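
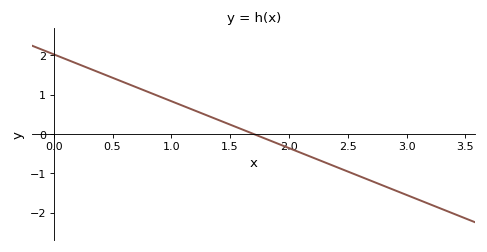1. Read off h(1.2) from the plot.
0.595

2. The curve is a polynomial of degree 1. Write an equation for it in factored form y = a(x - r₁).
y = -1.19(x - 1.7)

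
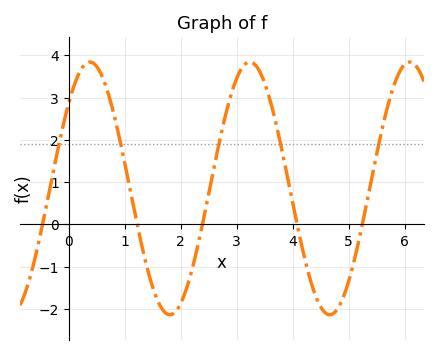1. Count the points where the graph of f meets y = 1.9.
5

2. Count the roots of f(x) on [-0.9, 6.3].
5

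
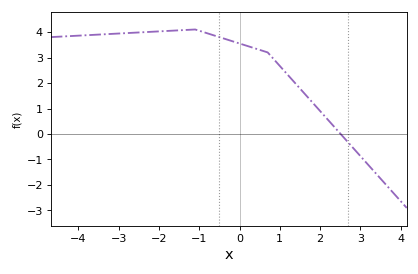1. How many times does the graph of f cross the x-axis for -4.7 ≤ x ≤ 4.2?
1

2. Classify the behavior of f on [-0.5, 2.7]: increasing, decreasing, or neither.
decreasing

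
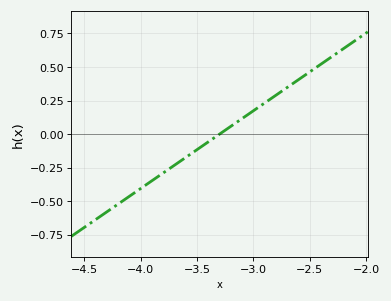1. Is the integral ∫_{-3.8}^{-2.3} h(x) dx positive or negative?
positive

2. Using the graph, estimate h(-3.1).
0.12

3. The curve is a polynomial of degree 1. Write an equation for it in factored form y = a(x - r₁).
y = 0.58(x + 3.3)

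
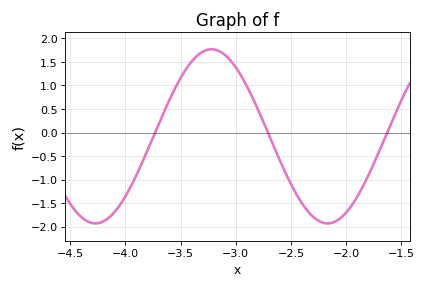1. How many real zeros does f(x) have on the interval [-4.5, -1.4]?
3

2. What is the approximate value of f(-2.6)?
-0.594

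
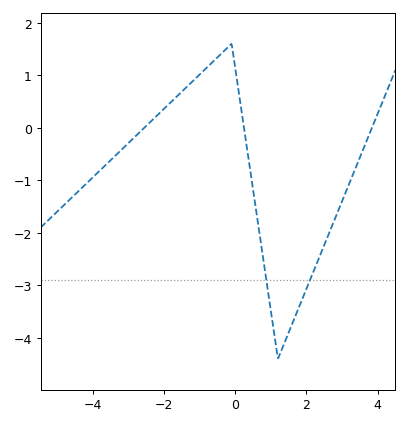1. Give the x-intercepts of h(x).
-2.6, 0.2, 3.8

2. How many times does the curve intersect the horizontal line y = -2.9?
2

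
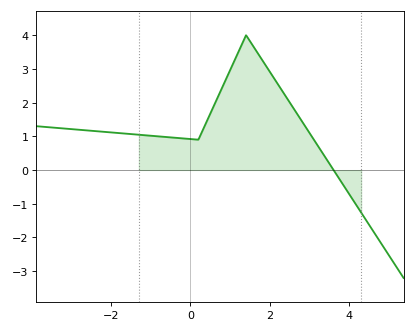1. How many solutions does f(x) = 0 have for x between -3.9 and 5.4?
1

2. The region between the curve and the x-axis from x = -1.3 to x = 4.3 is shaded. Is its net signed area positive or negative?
positive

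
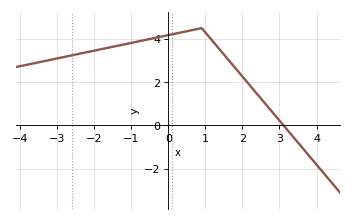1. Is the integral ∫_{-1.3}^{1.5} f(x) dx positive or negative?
positive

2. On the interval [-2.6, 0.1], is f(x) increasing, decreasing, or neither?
increasing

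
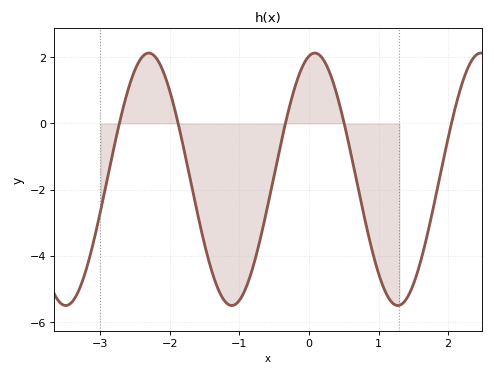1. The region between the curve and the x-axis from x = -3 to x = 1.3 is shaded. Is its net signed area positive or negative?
negative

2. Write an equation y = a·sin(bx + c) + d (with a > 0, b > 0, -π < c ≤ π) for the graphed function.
y = 3.82sin(2.63x + 1.35) - 1.69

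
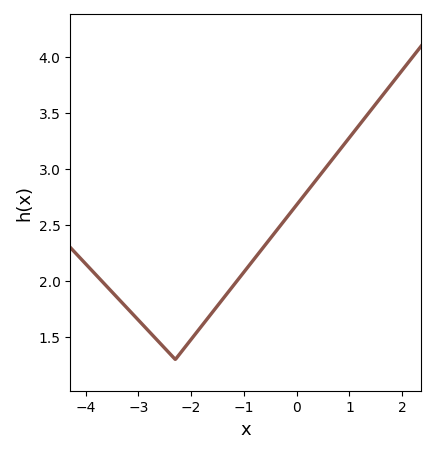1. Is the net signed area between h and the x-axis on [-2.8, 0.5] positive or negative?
positive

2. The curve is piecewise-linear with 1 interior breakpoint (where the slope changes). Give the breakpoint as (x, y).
(-2.3, 1.3)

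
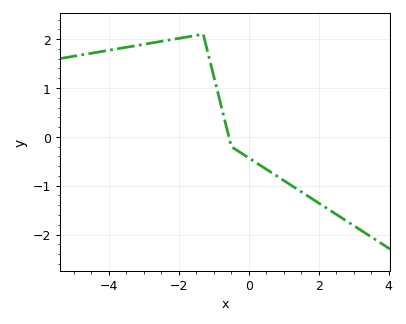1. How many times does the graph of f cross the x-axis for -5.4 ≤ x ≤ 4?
1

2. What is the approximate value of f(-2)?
2.01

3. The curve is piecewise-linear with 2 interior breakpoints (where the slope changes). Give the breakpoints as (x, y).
(-1.3, 2.1); (-0.5, -0.2)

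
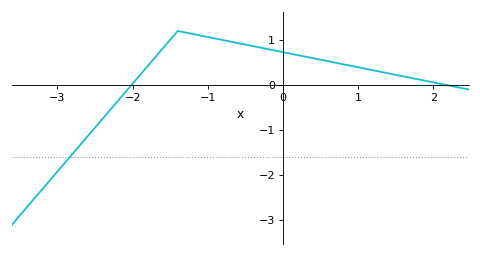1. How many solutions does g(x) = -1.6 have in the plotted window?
1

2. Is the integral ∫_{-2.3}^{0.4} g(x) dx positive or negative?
positive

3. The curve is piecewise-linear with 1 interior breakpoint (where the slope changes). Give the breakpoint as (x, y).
(-1.4, 1.2)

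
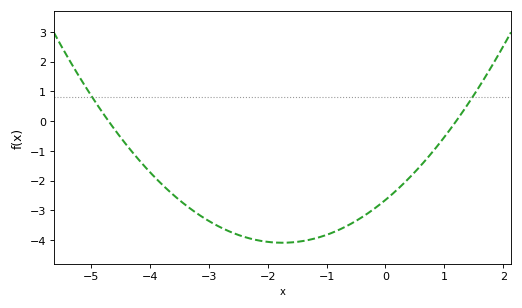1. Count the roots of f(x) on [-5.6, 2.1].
2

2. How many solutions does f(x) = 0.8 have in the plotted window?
2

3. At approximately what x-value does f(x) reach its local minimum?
-1.8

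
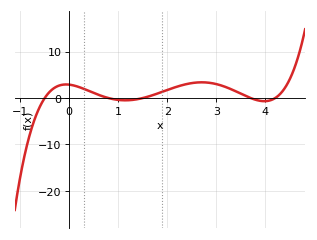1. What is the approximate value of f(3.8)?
0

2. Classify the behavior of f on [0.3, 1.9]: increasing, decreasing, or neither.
neither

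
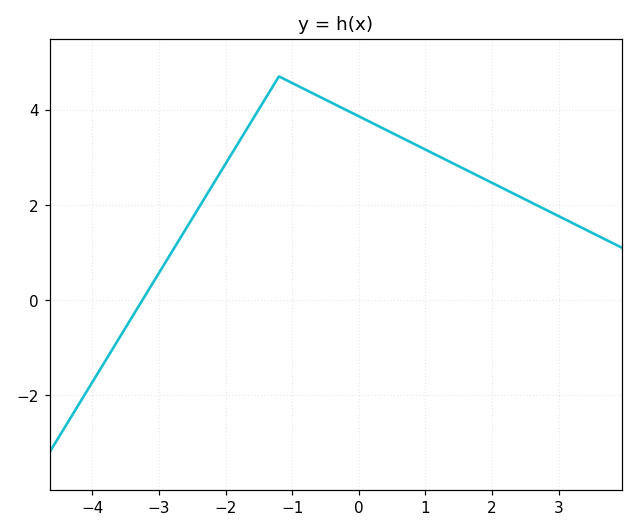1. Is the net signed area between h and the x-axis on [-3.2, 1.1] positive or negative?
positive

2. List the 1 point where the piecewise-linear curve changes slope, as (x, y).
(-1.2, 4.7)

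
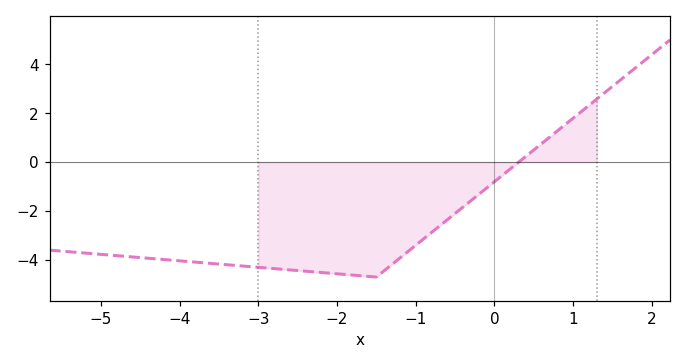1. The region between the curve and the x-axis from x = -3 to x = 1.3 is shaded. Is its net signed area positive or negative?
negative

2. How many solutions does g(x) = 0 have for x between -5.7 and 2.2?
1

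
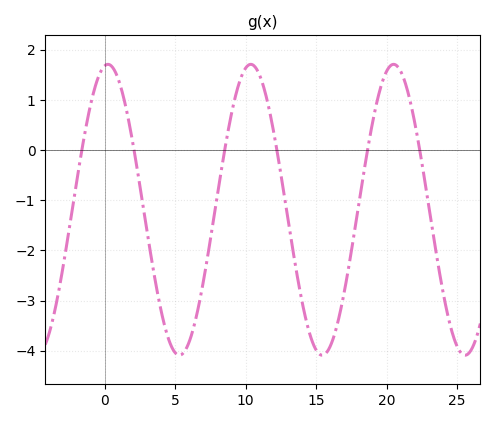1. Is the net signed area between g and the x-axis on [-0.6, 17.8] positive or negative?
negative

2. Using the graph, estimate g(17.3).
-2.3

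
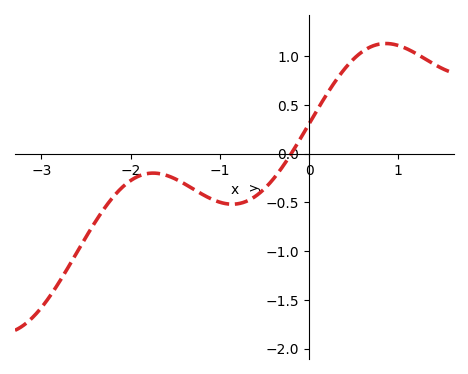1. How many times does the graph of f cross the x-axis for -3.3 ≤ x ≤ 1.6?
1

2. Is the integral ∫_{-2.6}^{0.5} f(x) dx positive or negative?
negative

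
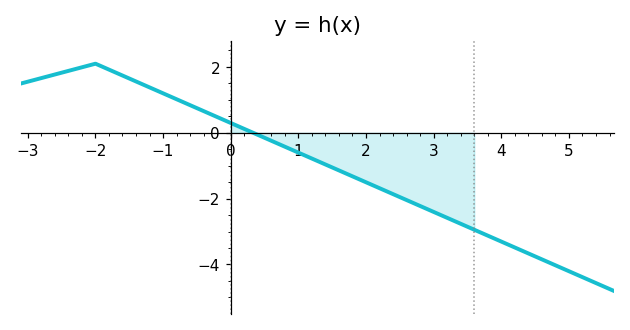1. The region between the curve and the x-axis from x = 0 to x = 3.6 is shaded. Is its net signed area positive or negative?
negative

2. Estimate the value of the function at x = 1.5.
-1.1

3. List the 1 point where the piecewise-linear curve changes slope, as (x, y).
(-2, 2.1)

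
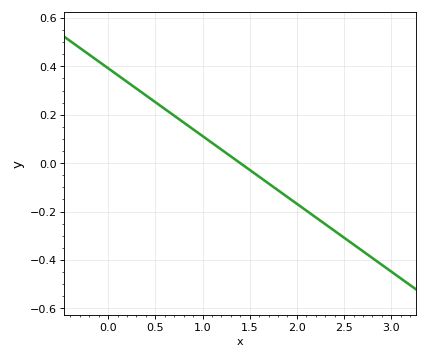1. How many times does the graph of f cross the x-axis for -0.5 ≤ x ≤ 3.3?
1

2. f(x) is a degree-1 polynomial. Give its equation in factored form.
y = -0.28(x - 1.4)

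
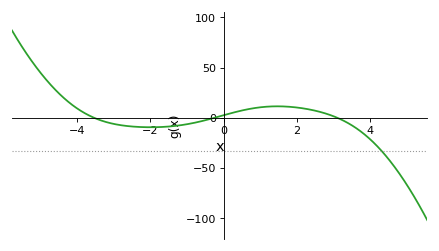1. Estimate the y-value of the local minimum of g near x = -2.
-10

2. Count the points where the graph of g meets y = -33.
1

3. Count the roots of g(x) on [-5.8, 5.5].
3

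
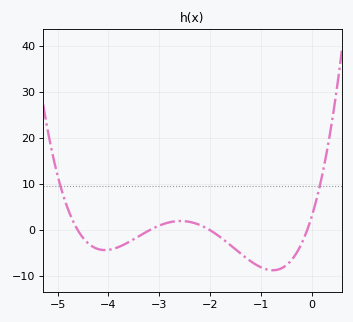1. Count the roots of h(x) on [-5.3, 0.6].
4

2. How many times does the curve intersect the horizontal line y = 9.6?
2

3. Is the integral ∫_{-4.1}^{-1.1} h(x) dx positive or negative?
negative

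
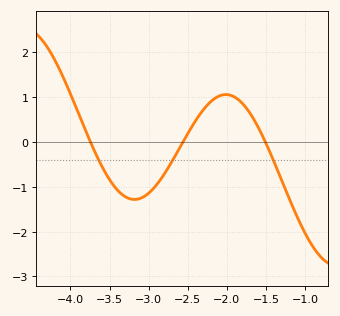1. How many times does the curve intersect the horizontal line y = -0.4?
3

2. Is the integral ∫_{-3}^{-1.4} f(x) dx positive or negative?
positive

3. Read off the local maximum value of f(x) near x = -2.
1.05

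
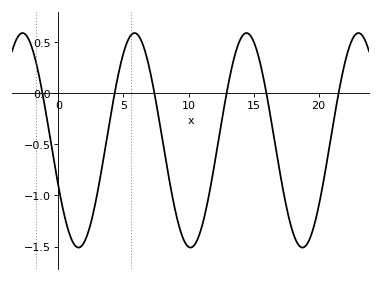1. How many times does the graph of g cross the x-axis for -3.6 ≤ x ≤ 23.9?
6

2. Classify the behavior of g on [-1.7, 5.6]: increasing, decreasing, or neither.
neither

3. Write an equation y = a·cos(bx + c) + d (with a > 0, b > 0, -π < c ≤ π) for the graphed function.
y = 1.05cos(0.73x + 2.01) - 0.46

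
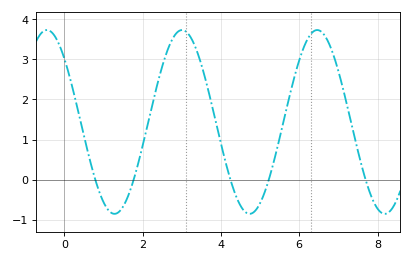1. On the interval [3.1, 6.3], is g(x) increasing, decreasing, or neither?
neither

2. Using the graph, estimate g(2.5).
2.82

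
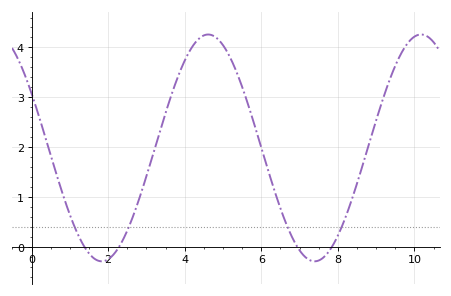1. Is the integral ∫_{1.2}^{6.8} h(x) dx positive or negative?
positive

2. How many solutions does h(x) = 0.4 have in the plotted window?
4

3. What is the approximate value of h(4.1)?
3.89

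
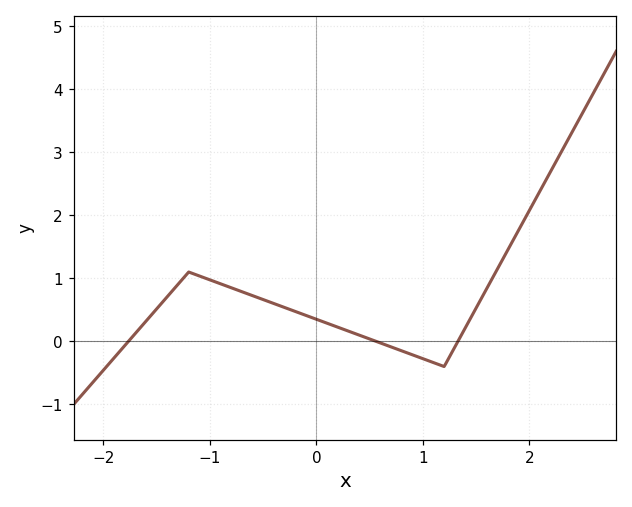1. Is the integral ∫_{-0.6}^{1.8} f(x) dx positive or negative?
positive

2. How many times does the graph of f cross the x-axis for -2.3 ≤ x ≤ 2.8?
3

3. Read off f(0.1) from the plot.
0.3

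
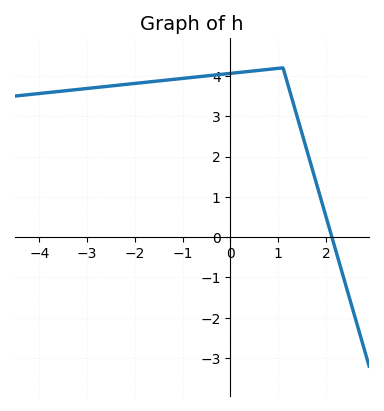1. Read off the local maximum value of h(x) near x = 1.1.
4.2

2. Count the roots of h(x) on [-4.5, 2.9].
1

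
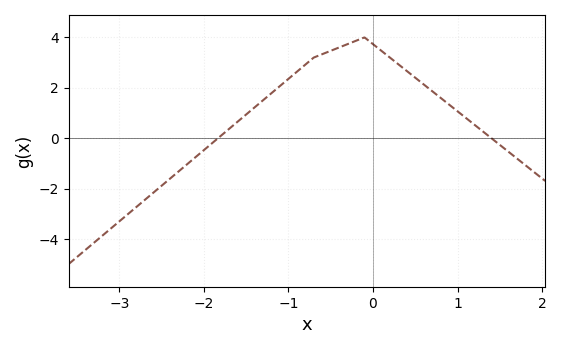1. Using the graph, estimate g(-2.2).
-1.04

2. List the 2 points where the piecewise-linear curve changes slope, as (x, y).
(-0.7, 3.2); (-0.1, 4)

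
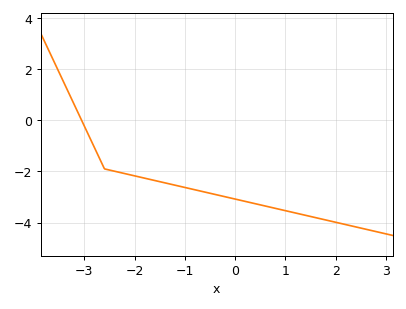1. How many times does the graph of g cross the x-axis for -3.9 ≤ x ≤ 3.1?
1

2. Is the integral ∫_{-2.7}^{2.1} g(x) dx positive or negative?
negative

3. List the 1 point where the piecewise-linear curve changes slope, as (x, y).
(-2.6, -1.9)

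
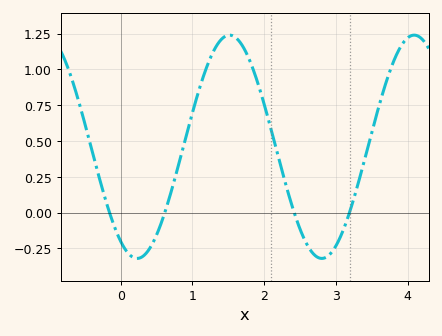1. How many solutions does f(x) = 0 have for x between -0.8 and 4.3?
4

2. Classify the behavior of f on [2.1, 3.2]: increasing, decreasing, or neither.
neither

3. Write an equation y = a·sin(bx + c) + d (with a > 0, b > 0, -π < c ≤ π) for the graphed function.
y = 0.78sin(2.44x - 2.13) + 0.46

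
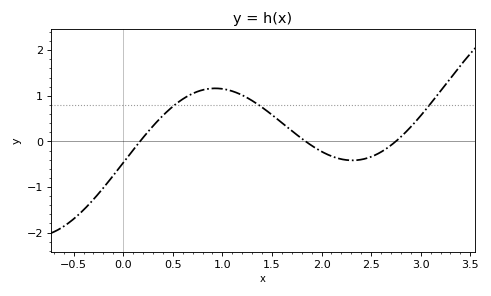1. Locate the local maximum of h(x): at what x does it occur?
0.9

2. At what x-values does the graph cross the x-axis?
0.2, 1.8, 2.7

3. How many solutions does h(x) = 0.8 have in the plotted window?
3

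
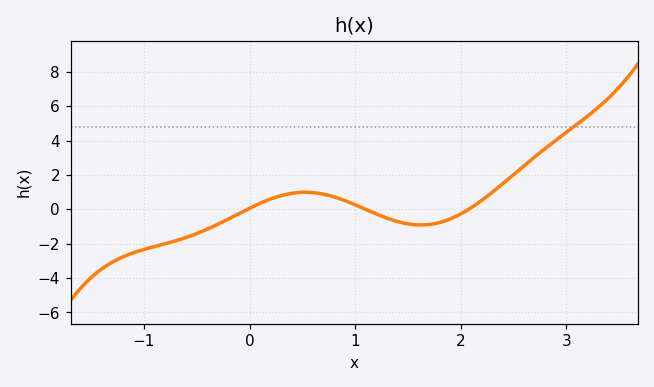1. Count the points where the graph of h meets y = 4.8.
1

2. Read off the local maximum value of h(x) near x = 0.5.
1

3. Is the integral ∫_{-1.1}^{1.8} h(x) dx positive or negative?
negative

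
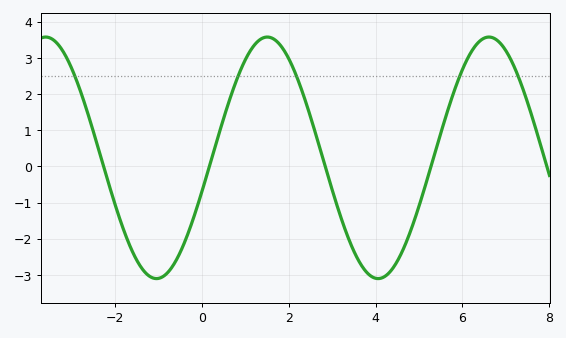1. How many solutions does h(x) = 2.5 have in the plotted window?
5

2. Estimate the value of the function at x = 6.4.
3.5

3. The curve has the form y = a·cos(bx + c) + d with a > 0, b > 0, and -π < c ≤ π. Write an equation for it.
y = 3.34cos(1.2x - 1.9) + 0.24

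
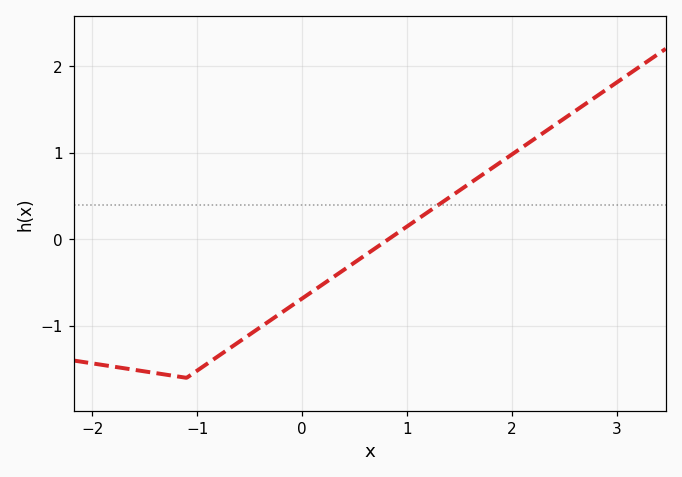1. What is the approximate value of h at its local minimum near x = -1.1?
-1.6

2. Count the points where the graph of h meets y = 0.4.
1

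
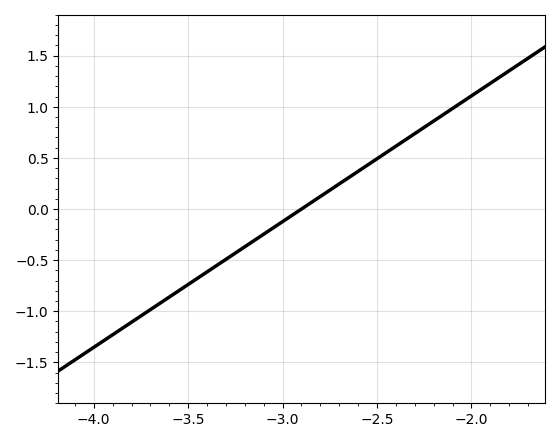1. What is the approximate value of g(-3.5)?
-0.738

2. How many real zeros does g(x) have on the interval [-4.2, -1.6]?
1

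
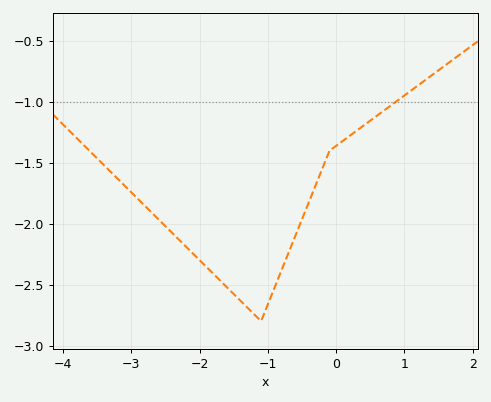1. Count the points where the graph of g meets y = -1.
1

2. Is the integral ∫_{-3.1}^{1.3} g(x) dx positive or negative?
negative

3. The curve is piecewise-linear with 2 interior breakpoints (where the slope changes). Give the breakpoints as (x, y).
(-1.1, -2.8); (-0.1, -1.4)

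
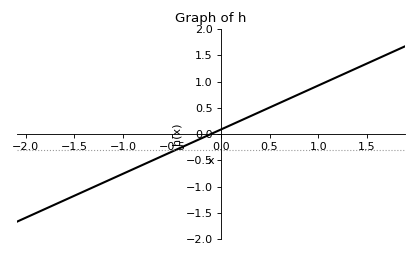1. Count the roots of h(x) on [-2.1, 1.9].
1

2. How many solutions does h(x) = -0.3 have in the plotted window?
1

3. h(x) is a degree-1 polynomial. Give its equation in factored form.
y = 0.84(x + 0.1)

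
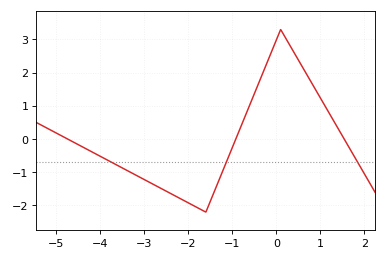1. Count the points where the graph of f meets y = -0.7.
3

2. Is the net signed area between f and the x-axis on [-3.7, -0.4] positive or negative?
negative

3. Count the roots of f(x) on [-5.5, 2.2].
3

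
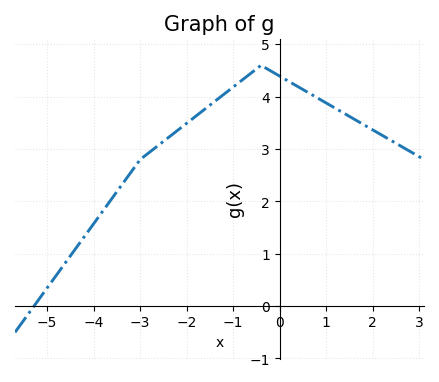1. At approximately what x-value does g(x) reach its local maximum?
-0.399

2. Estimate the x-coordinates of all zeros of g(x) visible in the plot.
-5.28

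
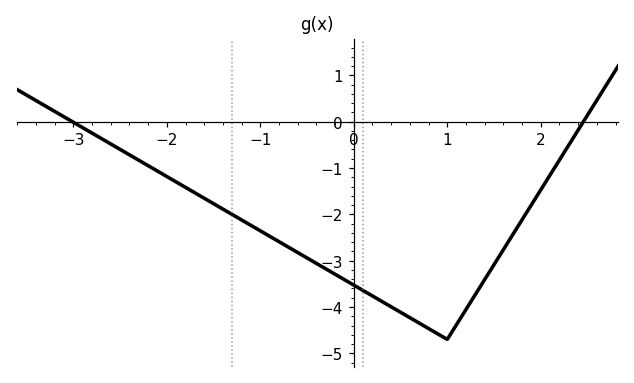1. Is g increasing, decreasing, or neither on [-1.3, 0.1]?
decreasing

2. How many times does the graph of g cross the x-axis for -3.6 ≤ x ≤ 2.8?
2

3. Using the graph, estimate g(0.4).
-4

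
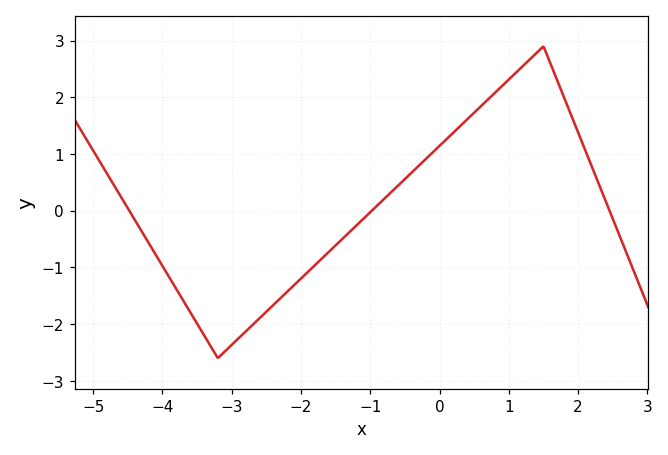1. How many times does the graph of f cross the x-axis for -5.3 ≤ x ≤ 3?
3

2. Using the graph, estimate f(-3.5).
-2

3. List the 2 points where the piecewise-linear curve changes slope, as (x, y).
(-3.2, -2.6); (1.5, 2.9)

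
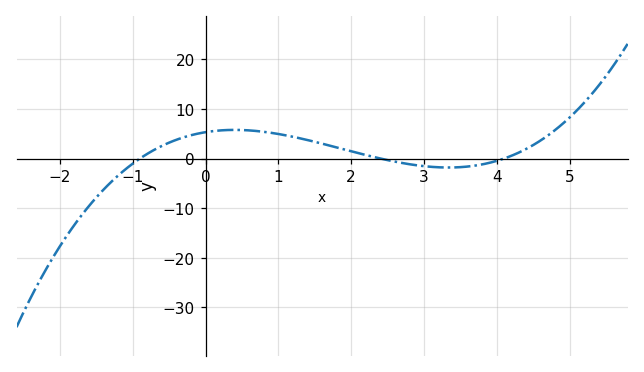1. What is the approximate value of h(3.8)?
-1.18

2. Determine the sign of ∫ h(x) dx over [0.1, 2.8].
positive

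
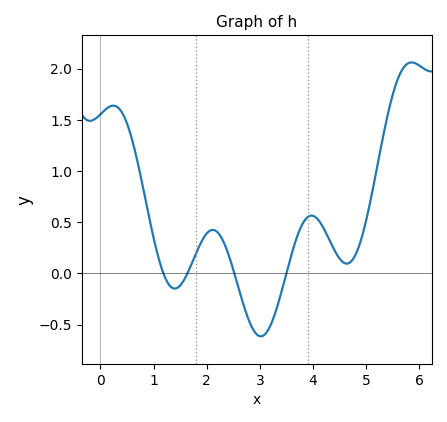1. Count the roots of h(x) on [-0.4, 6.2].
4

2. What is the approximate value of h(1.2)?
0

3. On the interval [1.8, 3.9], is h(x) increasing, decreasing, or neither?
neither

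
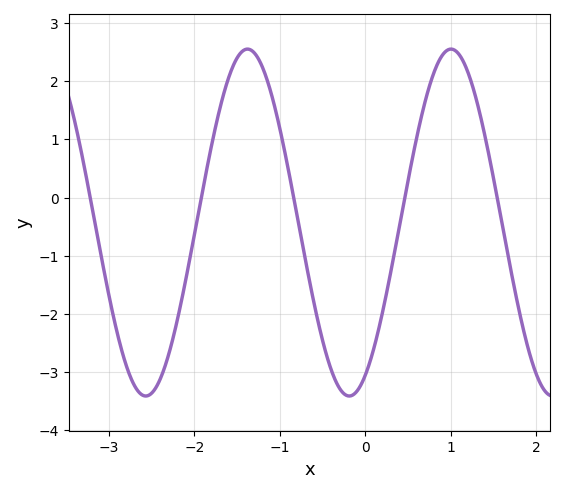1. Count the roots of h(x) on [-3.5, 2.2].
5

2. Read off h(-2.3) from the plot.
-2.7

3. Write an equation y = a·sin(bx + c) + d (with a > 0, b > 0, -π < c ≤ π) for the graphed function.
y = 2.98sin(2.6x - 1.1) - 0.43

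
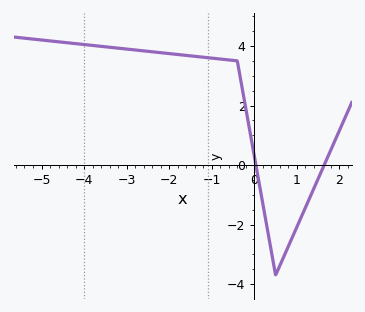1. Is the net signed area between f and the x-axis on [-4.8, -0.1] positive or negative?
positive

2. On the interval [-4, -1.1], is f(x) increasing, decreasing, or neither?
decreasing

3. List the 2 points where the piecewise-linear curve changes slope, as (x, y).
(-0.4, 3.5); (0.5, -3.7)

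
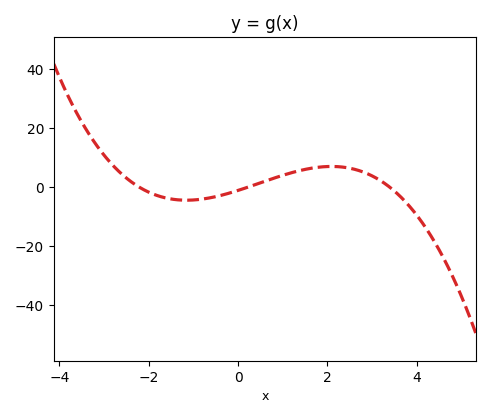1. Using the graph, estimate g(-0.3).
-2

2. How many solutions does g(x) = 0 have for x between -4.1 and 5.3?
3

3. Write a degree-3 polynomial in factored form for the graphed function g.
y = -0.67(x + 2.2)(x - 0.2)(x - 3.4)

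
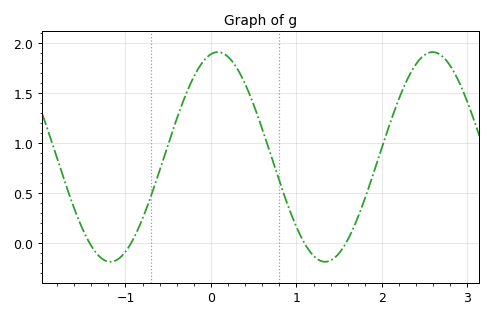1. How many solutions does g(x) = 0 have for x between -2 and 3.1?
4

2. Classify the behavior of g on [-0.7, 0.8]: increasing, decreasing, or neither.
neither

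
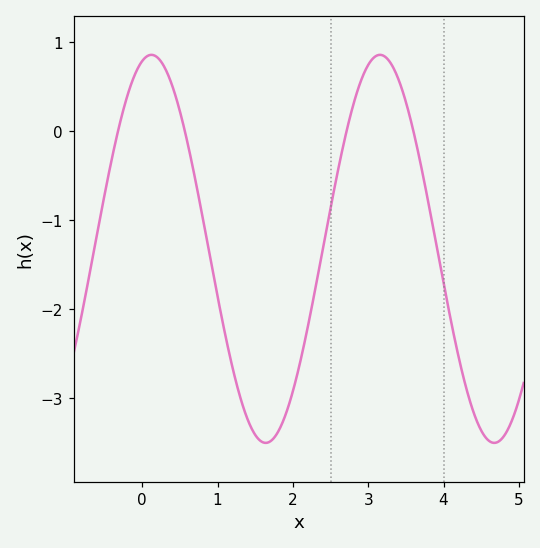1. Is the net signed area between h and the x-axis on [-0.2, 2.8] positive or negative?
negative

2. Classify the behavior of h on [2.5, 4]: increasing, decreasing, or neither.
neither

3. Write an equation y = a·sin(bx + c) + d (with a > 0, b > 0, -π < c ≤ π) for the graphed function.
y = 2.18sin(2.07x + 1.32) - 1.32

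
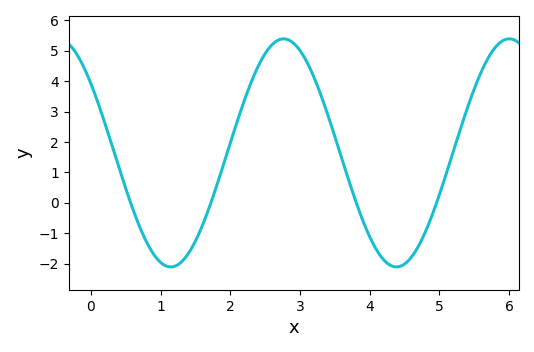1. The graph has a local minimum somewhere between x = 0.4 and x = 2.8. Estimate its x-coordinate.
1.15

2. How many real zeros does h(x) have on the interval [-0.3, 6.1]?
4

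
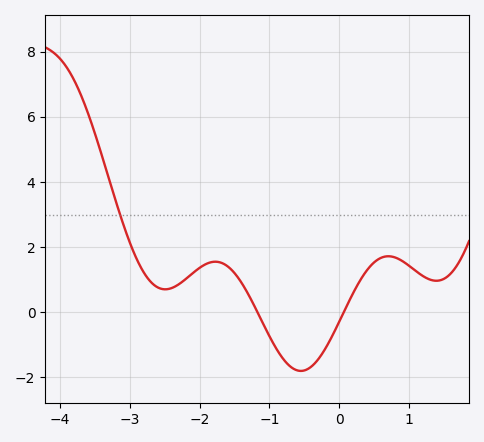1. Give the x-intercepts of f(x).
-1.17, 0.062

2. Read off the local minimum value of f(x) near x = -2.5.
0.704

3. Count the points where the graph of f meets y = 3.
1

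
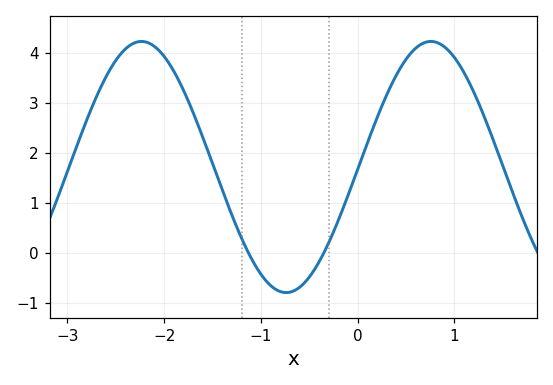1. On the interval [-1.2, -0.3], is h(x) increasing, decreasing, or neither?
neither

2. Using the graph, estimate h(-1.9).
3.64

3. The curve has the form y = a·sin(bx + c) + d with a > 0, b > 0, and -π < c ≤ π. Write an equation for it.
y = 2.51sin(2.1x - 0.02) + 1.72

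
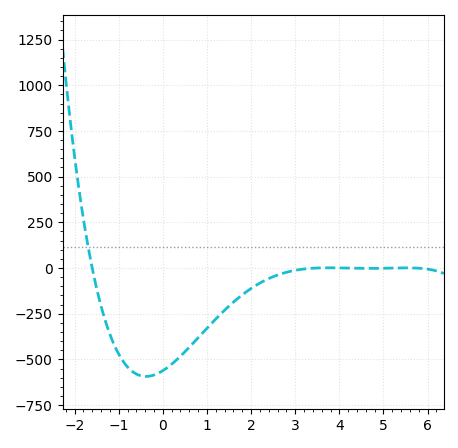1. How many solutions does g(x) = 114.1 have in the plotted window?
1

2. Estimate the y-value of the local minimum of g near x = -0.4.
-593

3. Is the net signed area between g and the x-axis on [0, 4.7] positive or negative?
negative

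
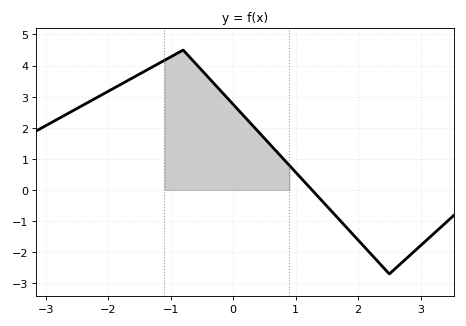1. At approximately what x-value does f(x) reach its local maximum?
-0.802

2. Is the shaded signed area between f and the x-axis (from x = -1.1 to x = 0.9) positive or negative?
positive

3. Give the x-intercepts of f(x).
1.26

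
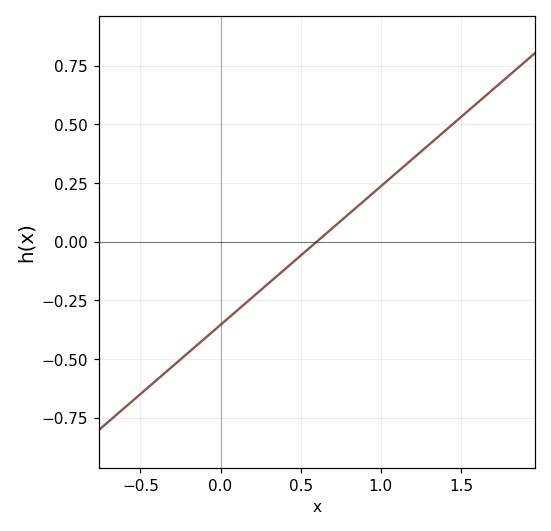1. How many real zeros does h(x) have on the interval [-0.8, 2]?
1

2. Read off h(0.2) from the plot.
-0.24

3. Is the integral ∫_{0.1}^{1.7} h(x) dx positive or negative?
positive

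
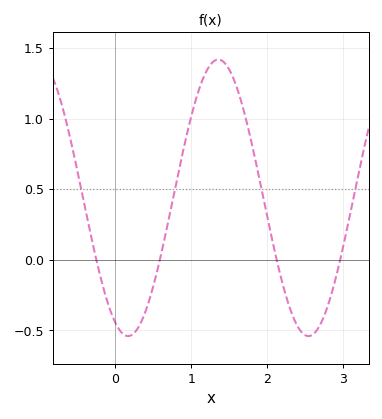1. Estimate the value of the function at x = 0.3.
-0.483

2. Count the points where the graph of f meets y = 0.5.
4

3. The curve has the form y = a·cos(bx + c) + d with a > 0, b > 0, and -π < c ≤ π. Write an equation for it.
y = 0.98cos(2.65x + 2.69) + 0.44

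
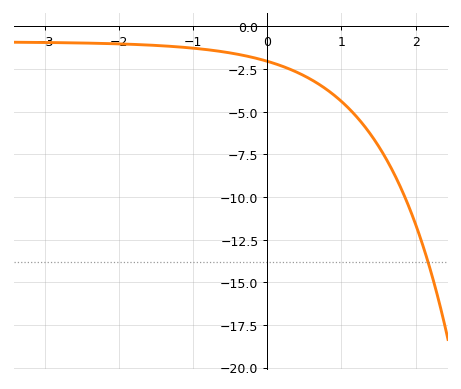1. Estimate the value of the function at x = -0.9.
-1.4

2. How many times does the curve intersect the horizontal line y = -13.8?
1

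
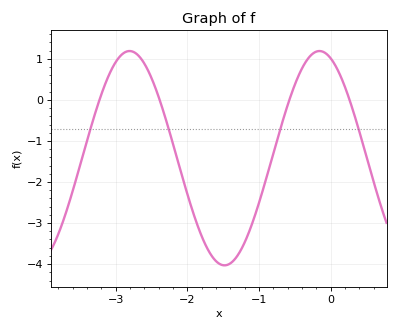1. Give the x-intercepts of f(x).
-3.2, -2.4, -0.6, 0.3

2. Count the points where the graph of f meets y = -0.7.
4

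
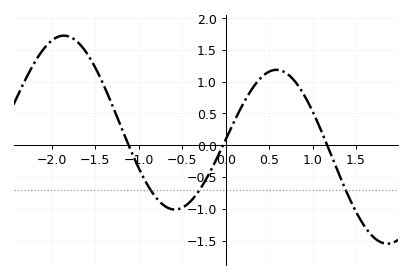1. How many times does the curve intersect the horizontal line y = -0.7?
3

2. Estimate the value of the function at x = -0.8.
-0.8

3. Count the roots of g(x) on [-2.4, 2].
3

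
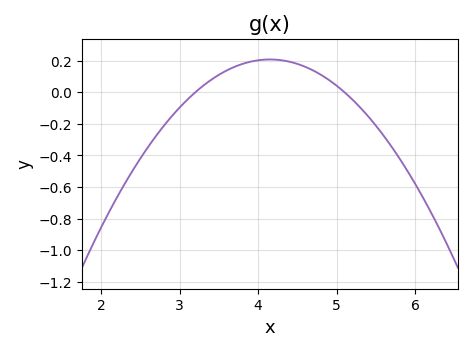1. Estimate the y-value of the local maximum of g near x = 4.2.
0.208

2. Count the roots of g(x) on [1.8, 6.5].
2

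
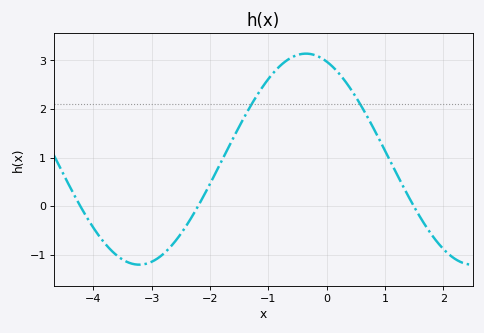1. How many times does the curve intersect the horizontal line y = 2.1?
2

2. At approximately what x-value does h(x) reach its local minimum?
-3.21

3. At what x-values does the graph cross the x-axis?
-4.22, -2.21, 1.49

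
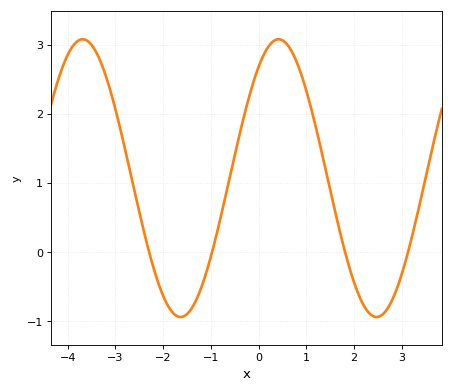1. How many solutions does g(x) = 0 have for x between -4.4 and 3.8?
4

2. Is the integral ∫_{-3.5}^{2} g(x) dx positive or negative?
positive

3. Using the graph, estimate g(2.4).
-0.928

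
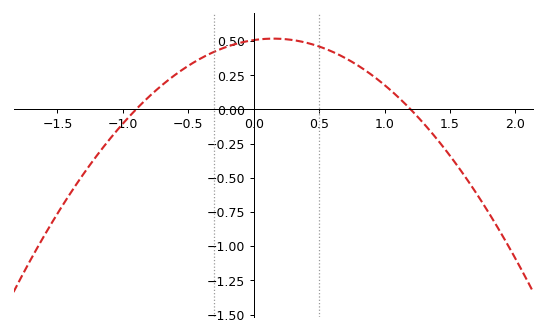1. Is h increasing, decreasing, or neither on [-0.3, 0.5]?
neither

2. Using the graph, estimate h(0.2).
0.517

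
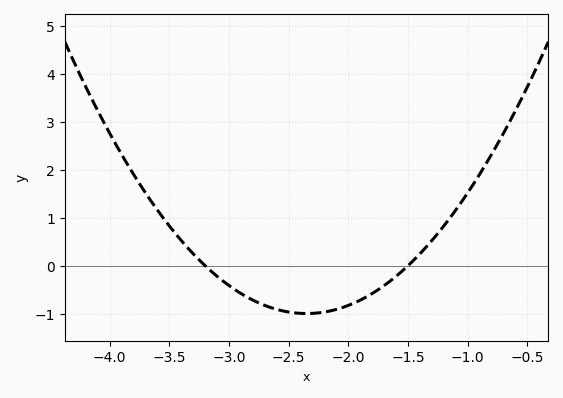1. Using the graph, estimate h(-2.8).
-0.7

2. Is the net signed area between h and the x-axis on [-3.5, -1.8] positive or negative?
negative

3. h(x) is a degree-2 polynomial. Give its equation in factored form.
y = 1.38(x + 3.2)(x + 1.5)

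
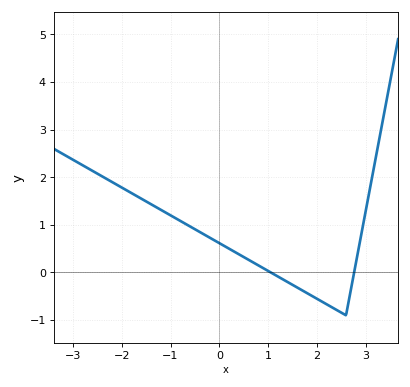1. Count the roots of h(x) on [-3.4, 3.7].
2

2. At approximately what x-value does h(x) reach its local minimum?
2.6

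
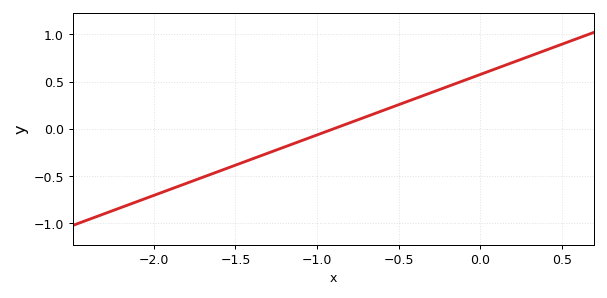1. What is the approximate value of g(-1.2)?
-0.2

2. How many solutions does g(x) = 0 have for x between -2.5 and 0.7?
1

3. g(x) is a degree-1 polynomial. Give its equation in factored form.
y = 0.64(x + 0.9)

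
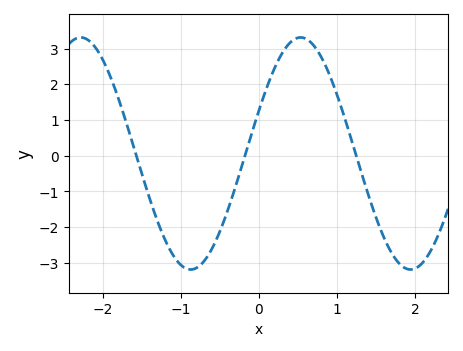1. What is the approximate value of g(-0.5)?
-2.1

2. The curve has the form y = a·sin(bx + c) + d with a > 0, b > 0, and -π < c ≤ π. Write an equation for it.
y = 3.25sin(2.2x + 0.38) + 0.06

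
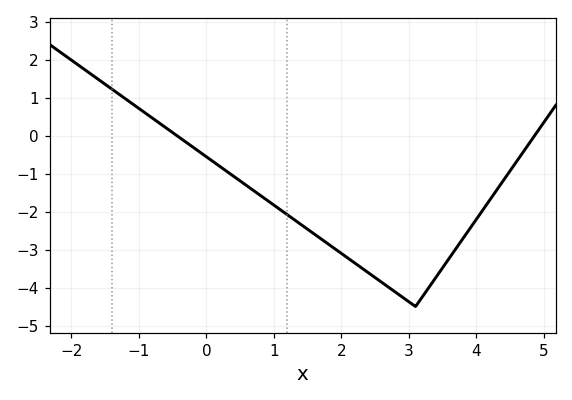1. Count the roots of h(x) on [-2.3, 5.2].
2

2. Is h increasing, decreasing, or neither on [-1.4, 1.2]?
decreasing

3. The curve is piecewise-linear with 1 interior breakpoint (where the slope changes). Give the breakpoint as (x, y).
(3.1, -4.5)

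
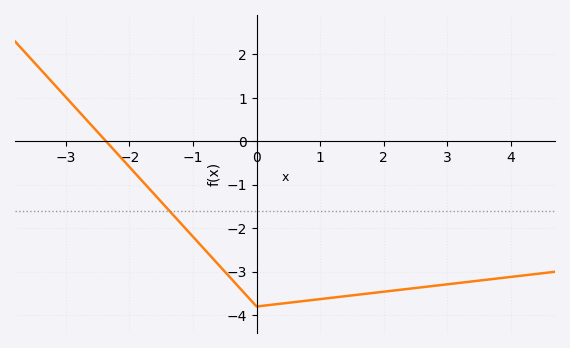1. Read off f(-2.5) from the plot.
0.2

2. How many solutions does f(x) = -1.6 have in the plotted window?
1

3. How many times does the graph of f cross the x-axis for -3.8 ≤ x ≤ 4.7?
1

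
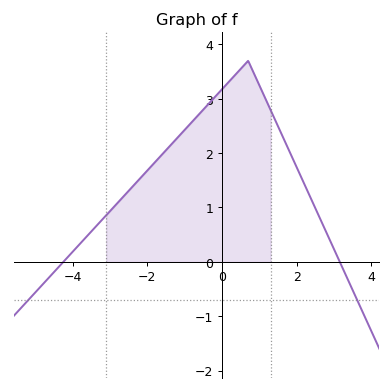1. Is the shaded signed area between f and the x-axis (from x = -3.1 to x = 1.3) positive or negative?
positive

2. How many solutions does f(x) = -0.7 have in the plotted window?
2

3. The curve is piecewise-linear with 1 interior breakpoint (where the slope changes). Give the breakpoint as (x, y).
(0.7, 3.7)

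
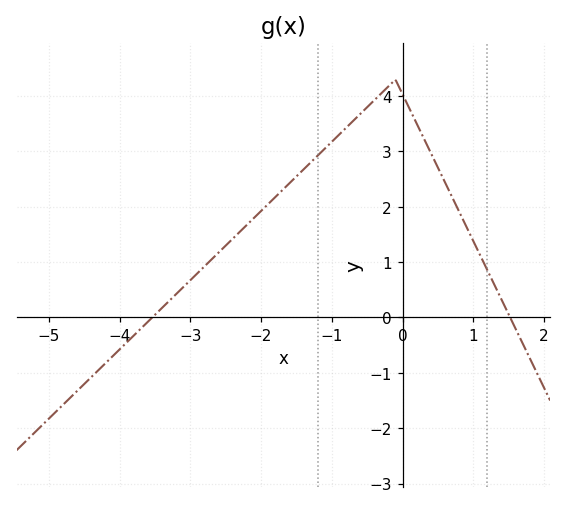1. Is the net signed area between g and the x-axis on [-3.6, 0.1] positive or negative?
positive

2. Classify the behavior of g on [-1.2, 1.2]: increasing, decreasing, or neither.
neither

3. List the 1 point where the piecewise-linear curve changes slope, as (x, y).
(-0.1, 4.3)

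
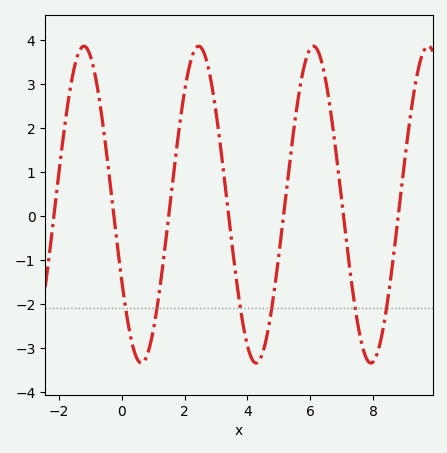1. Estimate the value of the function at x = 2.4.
3.86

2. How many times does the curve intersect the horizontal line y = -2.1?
6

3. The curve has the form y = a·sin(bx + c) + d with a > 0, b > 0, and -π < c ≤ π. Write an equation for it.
y = 3.61sin(1.72x - 2.64) + 0.26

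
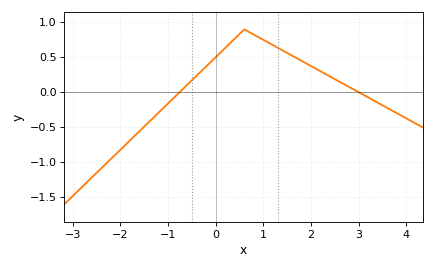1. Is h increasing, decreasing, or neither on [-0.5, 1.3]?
neither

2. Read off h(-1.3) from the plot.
-0.358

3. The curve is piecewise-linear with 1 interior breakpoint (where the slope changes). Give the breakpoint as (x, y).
(0.6, 0.9)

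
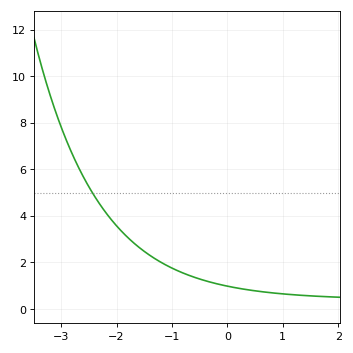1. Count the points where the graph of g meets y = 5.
1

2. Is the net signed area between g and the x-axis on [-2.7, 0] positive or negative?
positive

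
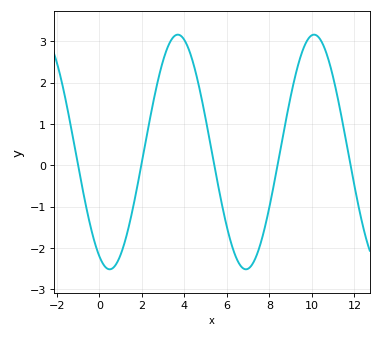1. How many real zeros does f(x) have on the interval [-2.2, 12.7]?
5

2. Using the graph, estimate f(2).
0.1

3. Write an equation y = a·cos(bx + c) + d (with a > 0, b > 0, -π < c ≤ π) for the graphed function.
y = 2.84cos(0.98x + 2.7) + 0.32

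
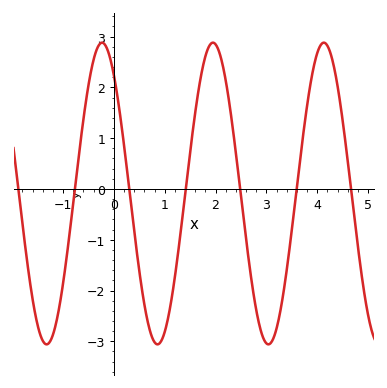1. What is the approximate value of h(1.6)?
1.5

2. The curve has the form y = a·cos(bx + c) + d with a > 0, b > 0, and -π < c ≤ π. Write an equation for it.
y = 2.97cos(2.88x + 0.67) - 0.09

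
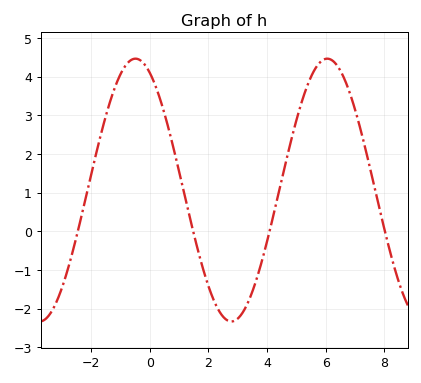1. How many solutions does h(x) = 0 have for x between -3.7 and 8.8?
4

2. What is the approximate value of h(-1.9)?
1.8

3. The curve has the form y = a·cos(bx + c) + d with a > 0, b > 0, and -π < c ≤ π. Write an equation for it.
y = 3.4cos(0.96x + 0.47) + 1.07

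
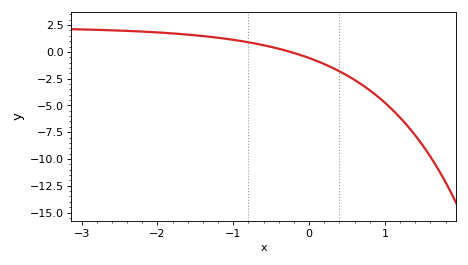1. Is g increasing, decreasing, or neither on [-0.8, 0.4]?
decreasing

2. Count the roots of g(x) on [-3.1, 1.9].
1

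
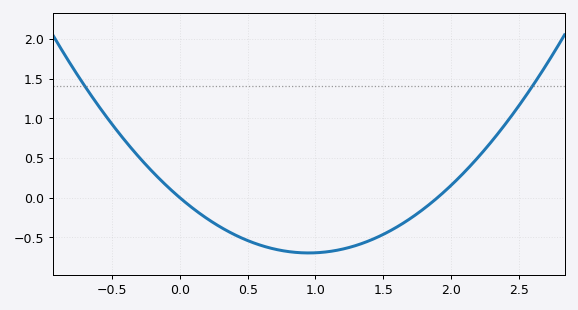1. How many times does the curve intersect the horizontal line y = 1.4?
2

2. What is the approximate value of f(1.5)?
-0.45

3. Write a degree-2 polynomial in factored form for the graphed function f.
y = 0.77(x - 0)(x - 1.9)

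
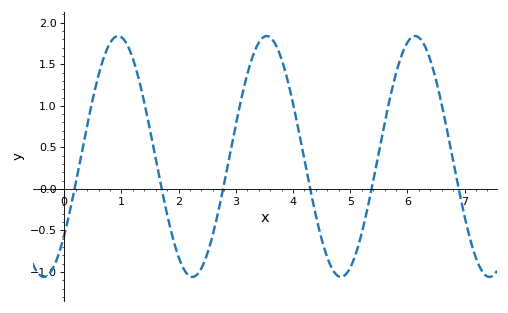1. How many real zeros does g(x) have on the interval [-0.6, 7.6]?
6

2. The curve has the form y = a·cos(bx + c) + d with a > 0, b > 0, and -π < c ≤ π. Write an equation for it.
y = 1.45cos(2.42x - 2.28) + 0.39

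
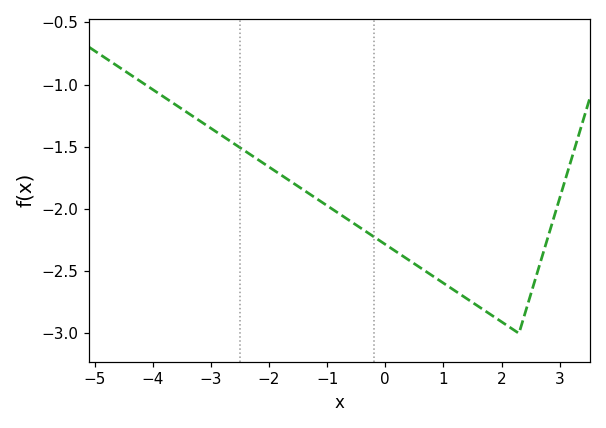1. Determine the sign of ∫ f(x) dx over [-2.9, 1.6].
negative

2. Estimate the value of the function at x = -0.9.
-2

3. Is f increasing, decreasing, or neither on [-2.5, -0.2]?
decreasing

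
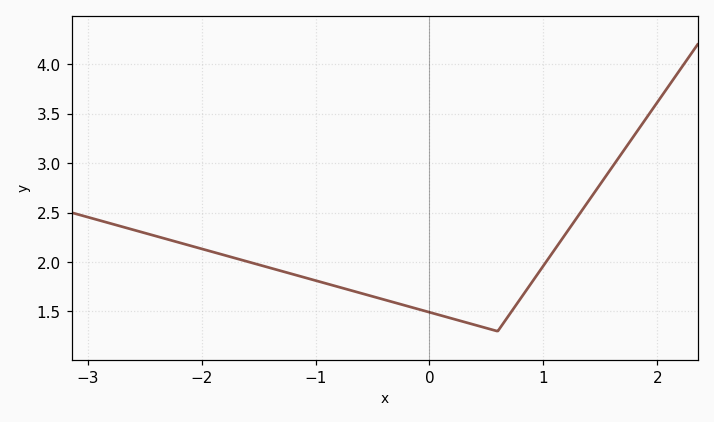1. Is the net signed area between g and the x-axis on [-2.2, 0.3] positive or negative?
positive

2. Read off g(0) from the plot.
1.49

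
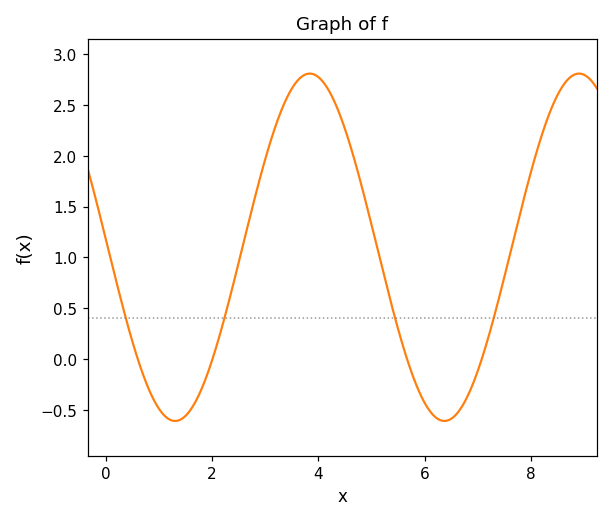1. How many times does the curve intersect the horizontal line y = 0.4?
4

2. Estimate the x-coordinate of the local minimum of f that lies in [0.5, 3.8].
1.31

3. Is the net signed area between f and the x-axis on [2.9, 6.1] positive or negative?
positive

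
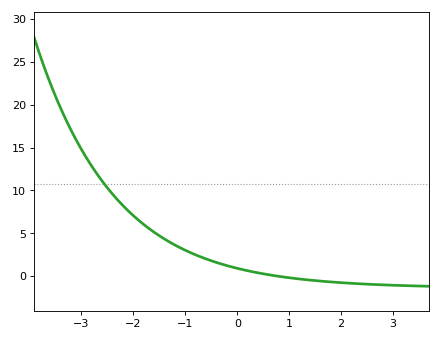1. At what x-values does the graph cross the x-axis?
0.8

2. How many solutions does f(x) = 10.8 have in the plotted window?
1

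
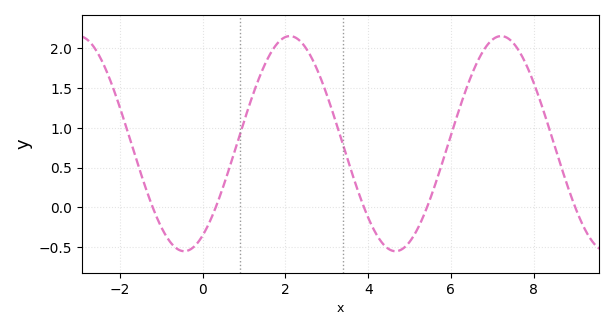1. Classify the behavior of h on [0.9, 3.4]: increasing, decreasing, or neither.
neither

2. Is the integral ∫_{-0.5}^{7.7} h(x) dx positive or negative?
positive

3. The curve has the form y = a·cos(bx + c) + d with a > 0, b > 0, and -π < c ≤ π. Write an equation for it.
y = 1.35cos(1.23x - 2.59) + 0.8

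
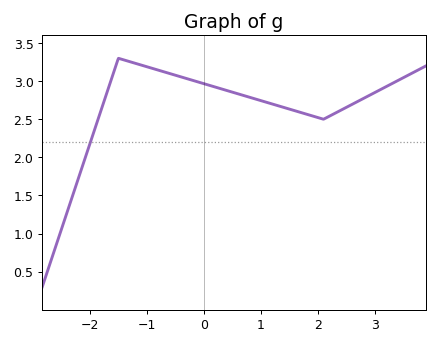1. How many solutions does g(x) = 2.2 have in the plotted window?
1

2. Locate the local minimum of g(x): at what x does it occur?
2.1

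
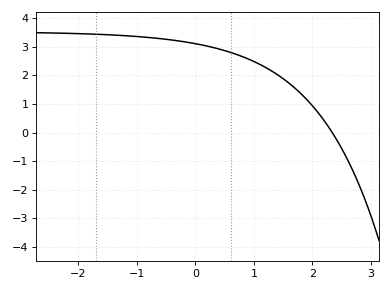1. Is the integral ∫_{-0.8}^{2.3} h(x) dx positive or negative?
positive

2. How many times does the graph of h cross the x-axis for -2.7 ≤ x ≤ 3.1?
1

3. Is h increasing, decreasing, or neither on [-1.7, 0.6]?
decreasing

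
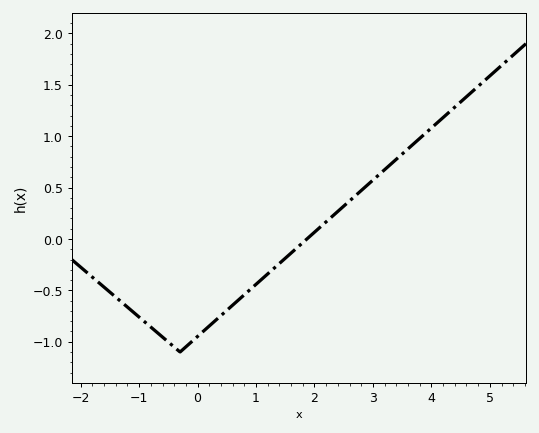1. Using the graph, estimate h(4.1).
1.13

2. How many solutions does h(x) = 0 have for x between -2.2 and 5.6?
1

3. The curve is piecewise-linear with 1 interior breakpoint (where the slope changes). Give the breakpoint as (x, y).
(-0.3, -1.1)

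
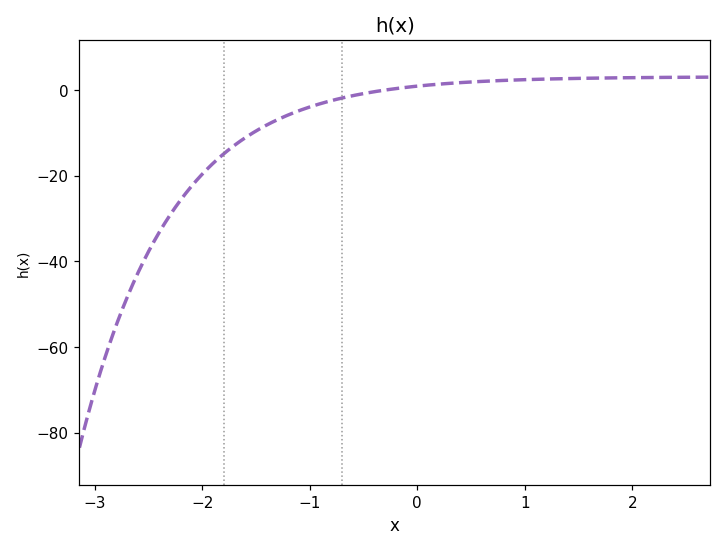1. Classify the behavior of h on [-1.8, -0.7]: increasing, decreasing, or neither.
increasing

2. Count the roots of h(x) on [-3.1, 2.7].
1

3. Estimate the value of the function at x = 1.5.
2.8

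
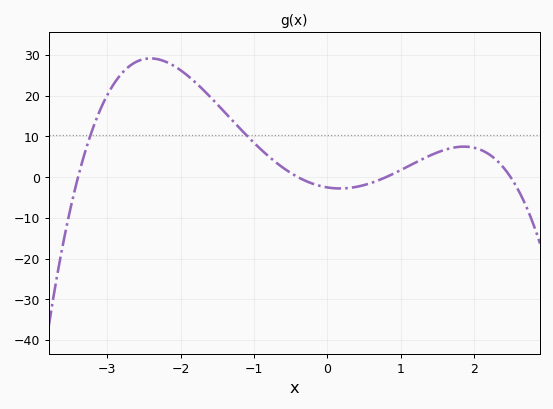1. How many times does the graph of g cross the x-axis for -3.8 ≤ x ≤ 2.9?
4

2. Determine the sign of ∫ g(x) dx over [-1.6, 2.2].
positive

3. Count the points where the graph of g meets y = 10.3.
2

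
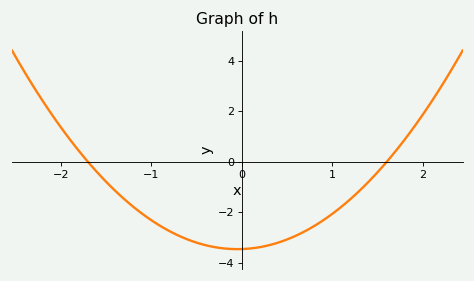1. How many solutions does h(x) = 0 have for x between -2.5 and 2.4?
2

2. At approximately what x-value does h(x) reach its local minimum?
-0.05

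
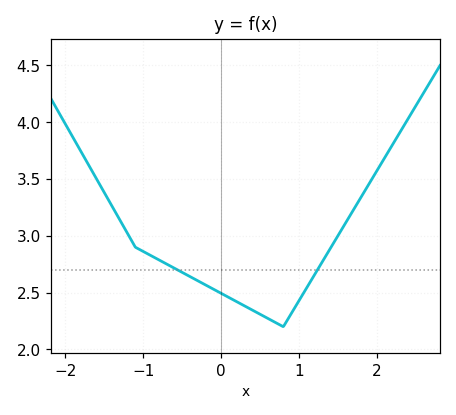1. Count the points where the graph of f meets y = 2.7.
2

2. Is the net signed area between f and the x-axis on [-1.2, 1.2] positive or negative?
positive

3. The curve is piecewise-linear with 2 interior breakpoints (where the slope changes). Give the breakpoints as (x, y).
(-1.1, 2.9); (0.8, 2.2)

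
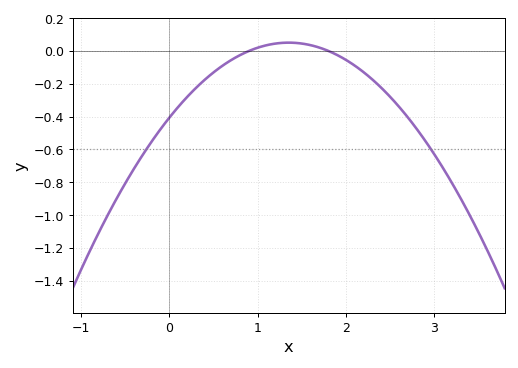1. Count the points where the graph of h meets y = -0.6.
2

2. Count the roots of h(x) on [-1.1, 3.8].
2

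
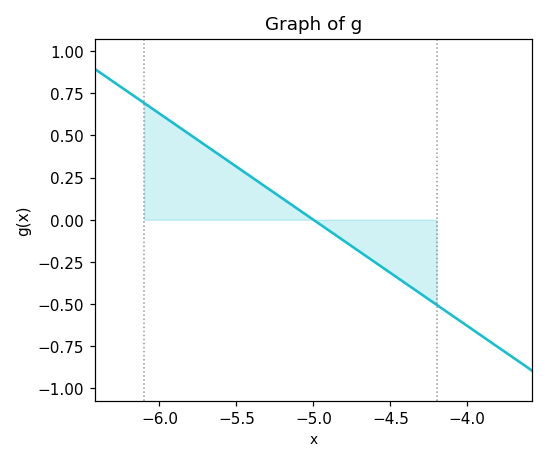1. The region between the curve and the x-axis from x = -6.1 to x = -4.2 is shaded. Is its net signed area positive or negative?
positive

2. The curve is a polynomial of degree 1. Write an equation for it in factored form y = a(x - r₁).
y = -0.63(x + 5)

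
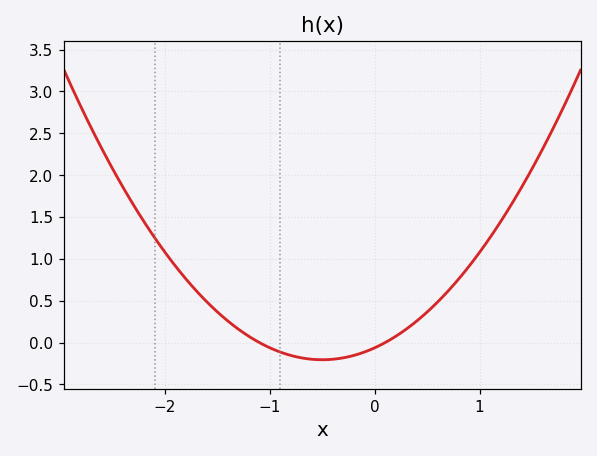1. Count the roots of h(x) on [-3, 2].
2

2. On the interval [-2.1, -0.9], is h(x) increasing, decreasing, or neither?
decreasing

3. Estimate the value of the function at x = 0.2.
0.074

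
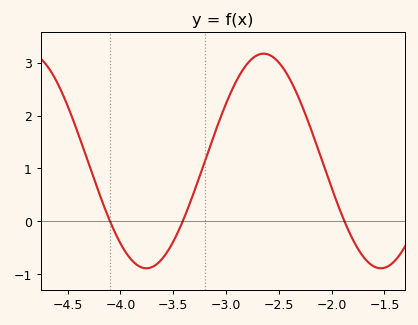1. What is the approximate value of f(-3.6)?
-0.7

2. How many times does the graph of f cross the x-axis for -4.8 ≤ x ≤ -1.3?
3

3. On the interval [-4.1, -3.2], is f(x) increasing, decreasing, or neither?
neither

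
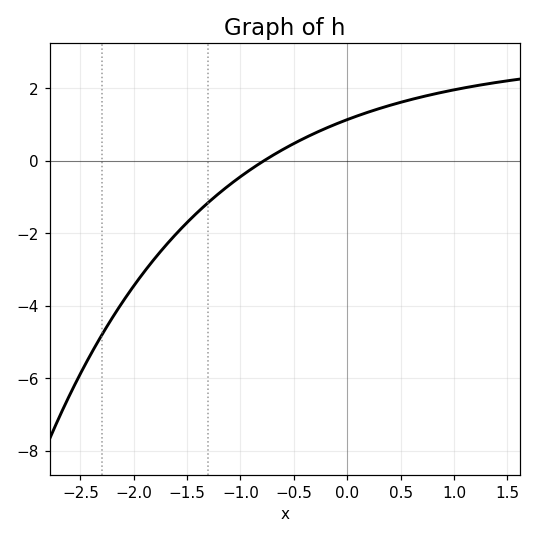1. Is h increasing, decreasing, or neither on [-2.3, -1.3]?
increasing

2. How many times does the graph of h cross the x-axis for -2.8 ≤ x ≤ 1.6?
1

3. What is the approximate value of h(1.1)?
2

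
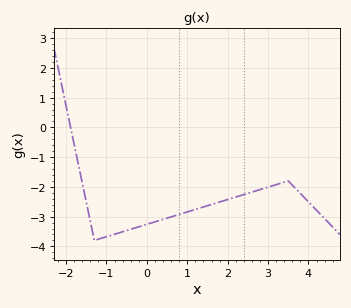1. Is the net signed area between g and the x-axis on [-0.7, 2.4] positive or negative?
negative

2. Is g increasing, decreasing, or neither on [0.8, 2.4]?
increasing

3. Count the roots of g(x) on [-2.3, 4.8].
1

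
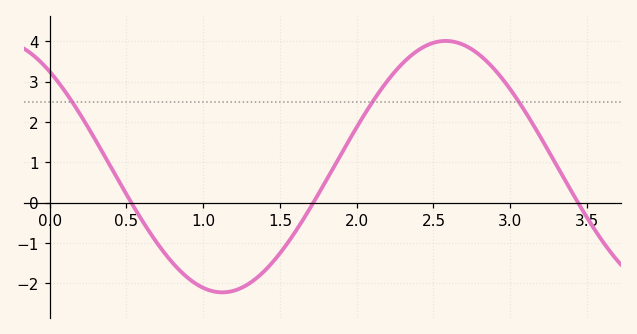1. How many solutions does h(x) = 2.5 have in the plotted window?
3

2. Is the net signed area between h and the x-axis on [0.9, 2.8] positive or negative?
positive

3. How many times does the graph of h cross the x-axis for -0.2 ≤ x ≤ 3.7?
3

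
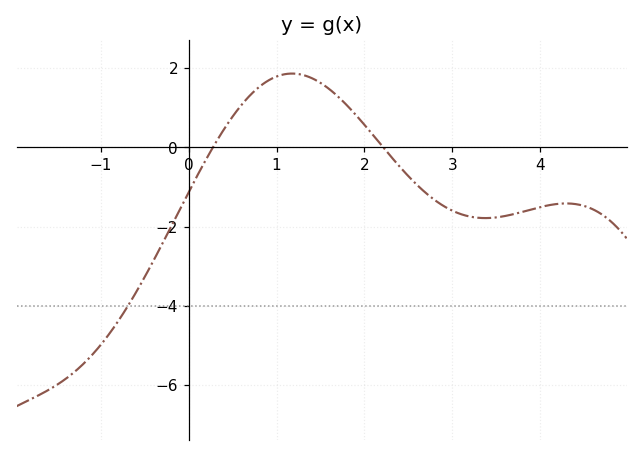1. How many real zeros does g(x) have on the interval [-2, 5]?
2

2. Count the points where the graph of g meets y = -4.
1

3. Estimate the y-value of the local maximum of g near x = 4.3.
-1.42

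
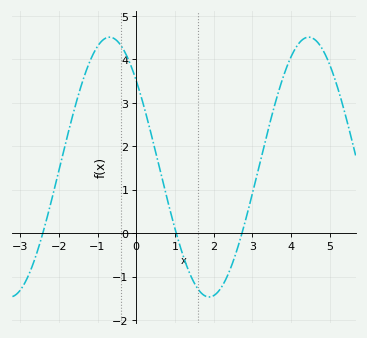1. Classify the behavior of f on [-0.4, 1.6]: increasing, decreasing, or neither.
decreasing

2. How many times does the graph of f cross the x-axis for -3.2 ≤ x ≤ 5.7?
3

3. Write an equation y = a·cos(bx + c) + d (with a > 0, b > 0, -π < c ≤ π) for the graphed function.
y = 2.99cos(1.2x + 0.84) + 1.52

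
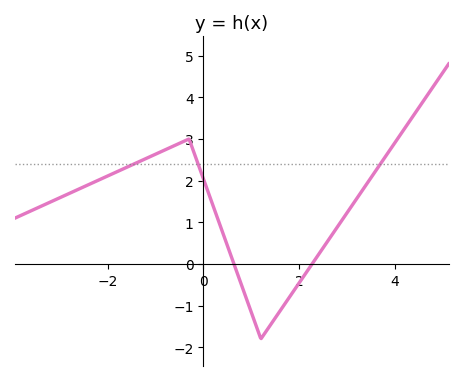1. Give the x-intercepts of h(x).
0.637, 2.27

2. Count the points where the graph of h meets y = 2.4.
3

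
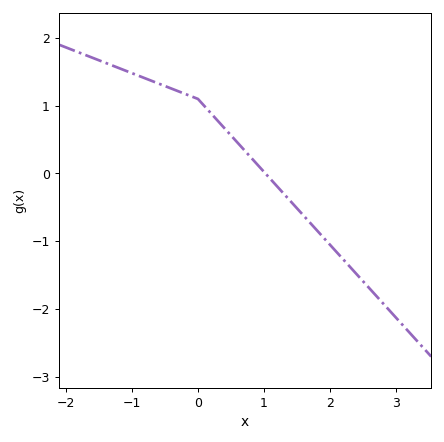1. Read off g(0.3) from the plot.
0.8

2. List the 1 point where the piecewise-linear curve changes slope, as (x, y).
(0, 1.1)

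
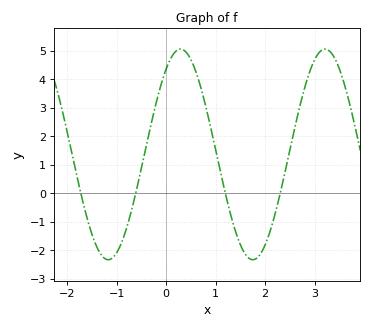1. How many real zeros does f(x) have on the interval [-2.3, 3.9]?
4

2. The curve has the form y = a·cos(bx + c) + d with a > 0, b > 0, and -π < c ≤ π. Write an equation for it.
y = 3.69cos(2.1x - 0.62) + 1.36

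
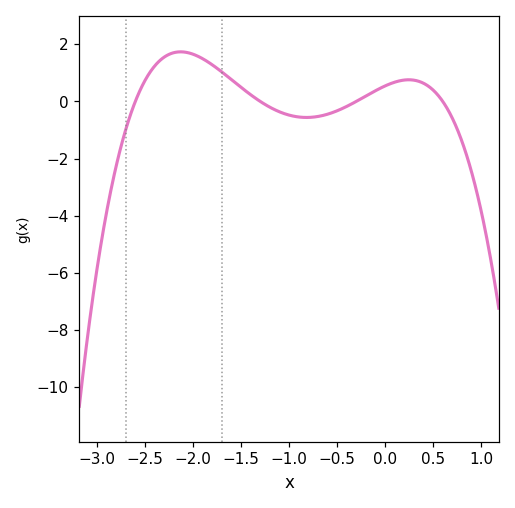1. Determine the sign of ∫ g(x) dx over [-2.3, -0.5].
positive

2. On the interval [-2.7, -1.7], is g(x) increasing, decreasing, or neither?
neither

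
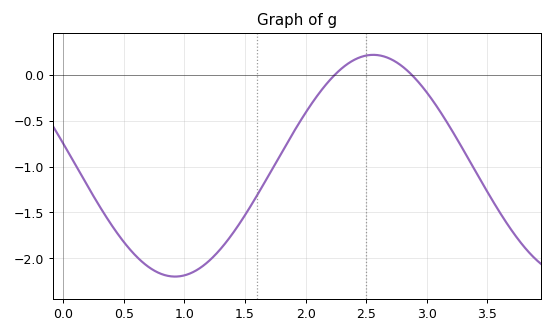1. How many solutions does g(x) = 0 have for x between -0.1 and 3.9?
2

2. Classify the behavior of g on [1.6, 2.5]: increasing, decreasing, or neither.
increasing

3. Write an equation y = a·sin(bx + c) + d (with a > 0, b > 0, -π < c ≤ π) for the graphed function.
y = 1.21sin(1.92x + 2.94) - 0.99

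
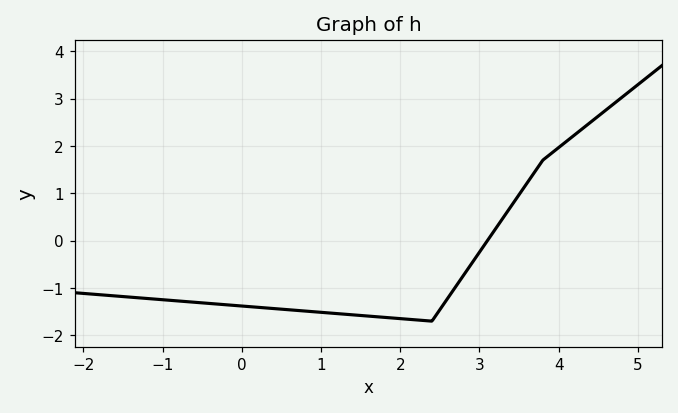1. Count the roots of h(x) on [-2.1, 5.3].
1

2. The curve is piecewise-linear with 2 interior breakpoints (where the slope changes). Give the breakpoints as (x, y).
(2.4, -1.7); (3.8, 1.7)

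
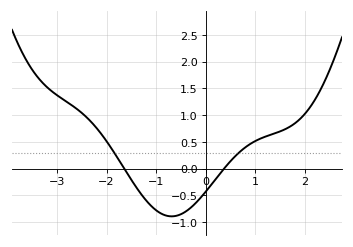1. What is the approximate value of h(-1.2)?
-0.597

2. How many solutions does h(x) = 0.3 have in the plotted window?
2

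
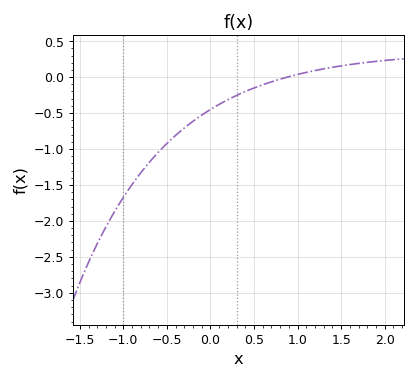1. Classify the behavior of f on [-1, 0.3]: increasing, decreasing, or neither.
increasing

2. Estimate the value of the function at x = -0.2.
-0.614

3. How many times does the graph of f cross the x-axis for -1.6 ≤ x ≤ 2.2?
1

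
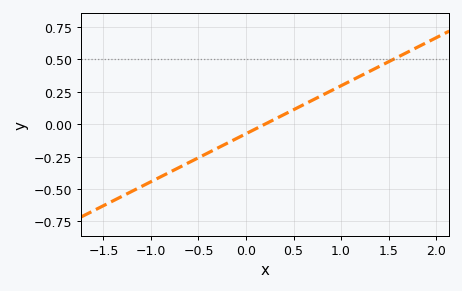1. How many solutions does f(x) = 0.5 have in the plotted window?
1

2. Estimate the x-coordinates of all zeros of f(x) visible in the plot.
0.2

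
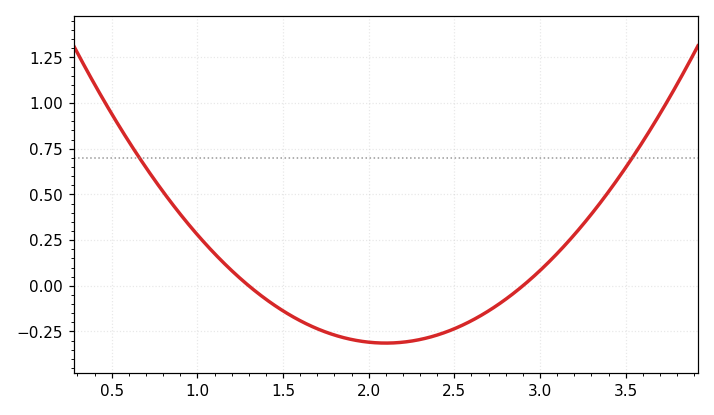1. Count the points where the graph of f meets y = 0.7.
2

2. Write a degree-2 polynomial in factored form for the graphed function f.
y = 0.49(x - 1.3)(x - 2.9)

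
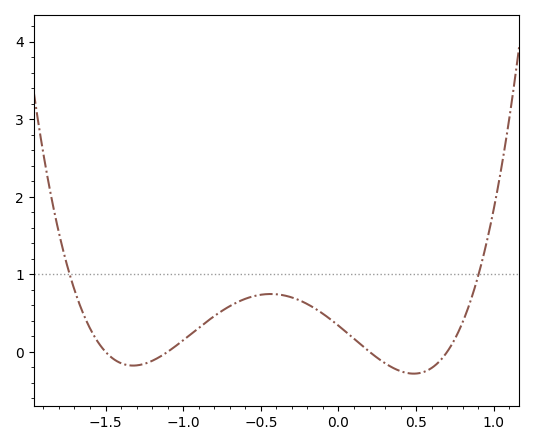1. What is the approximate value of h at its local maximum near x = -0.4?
0.745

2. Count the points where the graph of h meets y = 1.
2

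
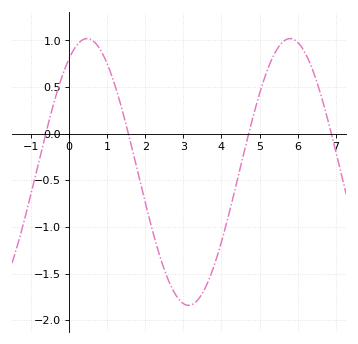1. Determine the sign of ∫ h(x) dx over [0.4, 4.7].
negative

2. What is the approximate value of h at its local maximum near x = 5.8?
1.02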